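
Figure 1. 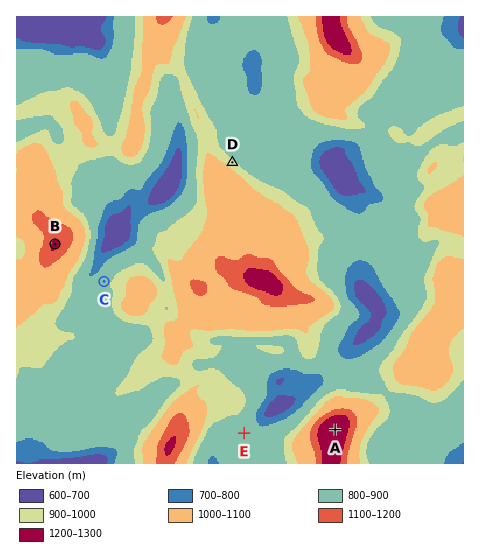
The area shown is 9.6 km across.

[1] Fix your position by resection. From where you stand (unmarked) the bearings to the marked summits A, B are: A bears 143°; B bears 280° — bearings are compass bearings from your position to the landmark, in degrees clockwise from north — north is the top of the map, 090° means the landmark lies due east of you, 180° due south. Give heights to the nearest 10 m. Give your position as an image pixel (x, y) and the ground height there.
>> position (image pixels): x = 217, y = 273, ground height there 1100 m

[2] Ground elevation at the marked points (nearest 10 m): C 870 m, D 920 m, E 860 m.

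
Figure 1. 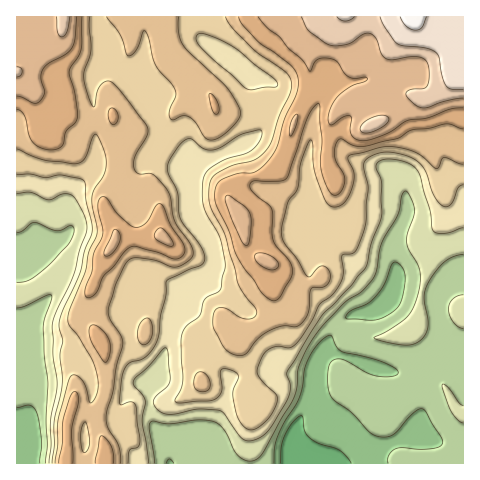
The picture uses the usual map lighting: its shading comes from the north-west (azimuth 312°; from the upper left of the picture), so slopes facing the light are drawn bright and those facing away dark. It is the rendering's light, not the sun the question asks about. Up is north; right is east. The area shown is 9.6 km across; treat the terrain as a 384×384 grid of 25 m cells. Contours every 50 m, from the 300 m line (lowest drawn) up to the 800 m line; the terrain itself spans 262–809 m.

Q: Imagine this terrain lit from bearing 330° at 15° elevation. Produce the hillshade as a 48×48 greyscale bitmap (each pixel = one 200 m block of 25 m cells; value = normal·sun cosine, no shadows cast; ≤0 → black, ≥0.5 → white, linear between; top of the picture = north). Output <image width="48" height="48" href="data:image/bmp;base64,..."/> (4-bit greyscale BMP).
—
<image width="48" height="48" href="data:image/bmp;base64,Qk32BAAAAAAAAHYAAAAoAAAAMAAAADAAAAABAAQAAAAAAIAEAAATCwAAEwsAABAAAAAAAAAAAAAAABEREQAiIiIAMzMzAERERABVVVUAZmZmAHd3dwCIiIgAmZmZAKqqqgC7u7sAzMzMAN3d3QDu7u4A////AInP+Vq4VFVVeHd4h2ZURnd3d3iJmZmZmZm/+Wm5ZUVWd3d4h1RDRnd3d3eImYiZmZm96WiqhkRWd3d3h1IQJod3d3d3iIiIiIm92FiZl1REVWZnd1MABYh3d3d2d4iId3iu+UeXiWRDIjRVd3UgAnh3d3d2Z3iIeGee+0aVanRFMRIkeIdRAFiHd3d3ZneIiFaN/WaWSZZ5hSETeYd1ACiYd3eIdmeIiFaL/peXNpibunQkeZiIUBaYd3iJiHd4iHeK3riXRGebu6hleamZhCaZiImZmYiIiIiKvLmXQ0RpqrqGZ4h4dCWamZmZmIiIiIiaqpmGQzI3mqmHZVZmUxSKmYh3d4iIiIiauoh2Q0IVmph2ZURVUgF5h3ZmZniIiIibuod3VWQTipdndlRFUwBIhlVVVWeIiIiaqHiYd4cziql3iHVEVAAWmHiId2Z4iIibuHmZiJlUe8uYiZhkRRADi7u7uXZnh3ec64iIiKp0esy5mZmGVTAASKq8zKd4h2aL/qh2aJqEWbu7qYiHZlIAA2eKvKh4mWZp79hlV4mWR5vMqYd2Z3UgACRXm6h4moh3v/plVnmXVYq7qYd2VnZCASNGiqh4mZmYjf50RXiHU1iaqXd2VXhkMjM1eah3iImZm/+UI1ZmMSR5qXd2VXmXVEM0aJh2d4iJmu+1EjREIANpqXd3d4mpdkRFZ4dmZ4iImt/oMSMzMjV5qIiJmYmphlRFZ4dlVniIid/8c0VVZmeJqYiIiImYh1Q0eJhlVXd3eL/9l4mYiIiImYdmZ4iIh1Qzaal2VXd3d5zLqazJiIiHiHdlRniHh2UzWKqWVWdmZoqqmavJZoiHiId1RWh2Z3ZUV5qXVWZmVoq6iIqpVXmYiZiHVFeFRWZWZ4mHZVVlVovLh4mpZXq7mZmHZFeGM1VWZ4mHZVVVVXrbh4mZh4rduYh2VFeHQ0ZVZ5mHZVVVRFi7l4mYh4rf65h1RFiYZFZ2Z4mHZVVUREWal3iHZ4rf/suoU1iZh1VmVWd3ZWVENEV5h3eGRXib3u7sc0ipdkISIjV3ZmVERVV4h2d2RGZVes3upDi4VBAAATZ3d4dmZmV4d2d3VFZCJXrOxSanVSAAAlZmd5iHd2Z4dnd3ZVdjIkat1yWXV3QAAjRFd5iHd2aIdniIdmd2Q0V86jSYWLp0MiIjVnd2ZmeKh3iIh3iHZmZq7WSbdpu5dUMRNFZmZmeaqIiIiIiId4mJ35SMp3iZh2ZCEkZnZmeaqIiIiIiIiJqZvrZqupmZmImFIVV4h2eZmIiIiIiZmJmZm7dpqpmZqqqYZGVndmaJiIiId3iZmIiHeKhXh3eHiaqph3ZVVEWJmHiId4mZmIdlVodWd2ZmVXiZmYdkMyRpmHiIiJmYh3ZVVnZUZ3d2QzV4mYh2QiRomHeJiJmHd2VVZ2ZURneIZDNXeIiIYzRniHeIh3d3ZmZmeHdmVFZ4dURWZoiIhCRnd3eIdmd3dmd3eId3ZUV3d2Z3ZoiIhSRnd3eIZmd3d2d3d4iHdlVnd3d3dw=="/>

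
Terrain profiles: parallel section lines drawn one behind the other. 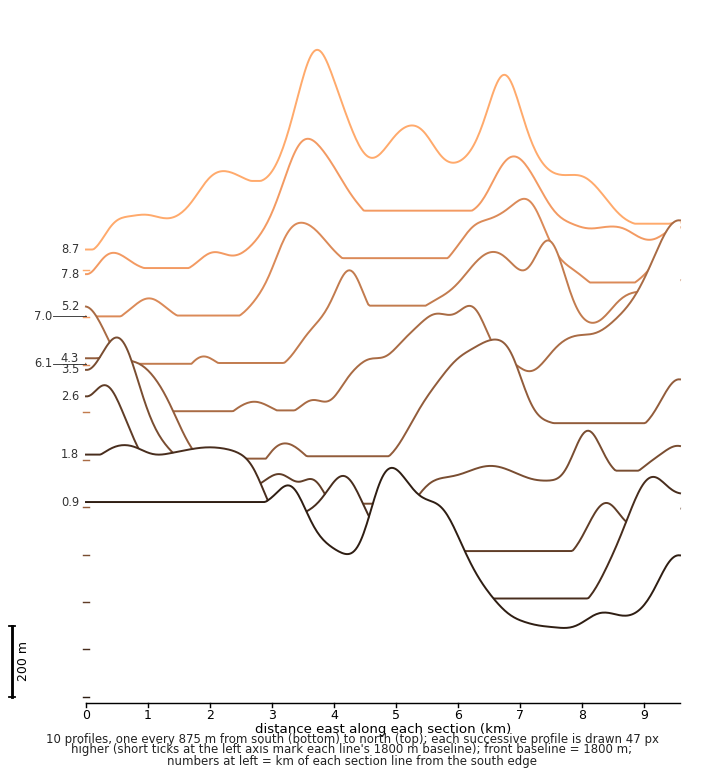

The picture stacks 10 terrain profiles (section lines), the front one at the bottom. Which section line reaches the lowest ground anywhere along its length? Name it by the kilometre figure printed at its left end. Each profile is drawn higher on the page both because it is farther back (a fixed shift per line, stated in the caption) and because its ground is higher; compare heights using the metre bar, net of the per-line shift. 8.7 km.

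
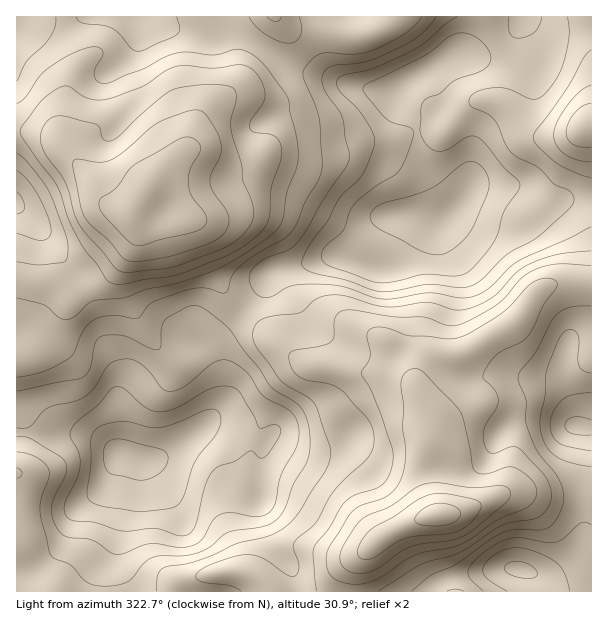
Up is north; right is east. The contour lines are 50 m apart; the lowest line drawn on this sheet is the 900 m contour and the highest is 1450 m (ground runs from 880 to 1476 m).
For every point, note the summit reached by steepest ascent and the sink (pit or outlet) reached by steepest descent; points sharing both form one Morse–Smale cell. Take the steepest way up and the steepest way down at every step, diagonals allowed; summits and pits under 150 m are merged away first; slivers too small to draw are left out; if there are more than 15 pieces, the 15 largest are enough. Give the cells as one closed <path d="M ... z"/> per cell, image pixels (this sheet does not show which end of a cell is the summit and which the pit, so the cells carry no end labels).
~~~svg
<path d="M267 16l-251 1 1 416 69 1 16 6 17 14 19 6 15 0 17-8 28-20 20-24 4-7 0-23-10-24 0-7 8-12 22-24-12-12-12-18-18-48-6-11-4-3-9-21-11-11-11-5-8 0 36-33 9-24 8-12 32-27 4-6 4-35 6-10z"/><path d="M243 312l-23 23-8 12 0 7 10 24 0 23-4 7-20 24-28 20-17 8-15 0-19-6-17-14-16-6-70 0 1 158 336 0 3-26 5-9 14-15 33-19 28-8-12-36 0-21 8-23 0-13-17-36-4-4-18-8-33-1-28-7-26-2-24-16z"/><path d="M522 16l-126 0-12 12-27 9-15-1-21-8-30 0-9-4-6-8-7 0-19 19-6 10-4 35-4 6-32 27-8 12-9 24-36 33 8 0 11 5 11 11 9 21 4 3 6 11 18 48 12 18 13 13 16-19 7-17 6-5 36-7 22-8 12 0 32 10 13-2 11-10 14-24 8-10 18 2 5-2 8-8-5-14-18-25-7-15-5-30-18-23-2-6 0-7 20-16 13-6 26-16 30 1 12-5 10-7 7-8 9-17z"/><path d="M591 283l-31 0-14 3-14 11-10 18-12 11-46 28-26 1-14 10-8 13 0 11 16 33 0 13-8 23 0 21 12 36-28 8-33 19-14 15-5 9-2 13 0 13 238-1z"/><path d="M500 186l-26 0-31 34-23 0-8 10-14 24-11 10-13 2-32-10-12 0-22 8-36 7-6 5-7 17-15 16 0 3 38 36 24 16 26 2 28 7 33 1 18 8 5 6 0-10 13-18 9-5 26-1 46-28 12-11 10-18 8-8 20-6 32-1 0-82-28-1-7 3-9 0-27-15z"/><path d="M591 16l-67 0-14 25-13 9-12 5-30-1-26 16-13 6-20 16 0 7 2 6 18 23 5 30 7 15 18 25 6 13 16-20 6-5 47 1 27 15 9 0 7-3 28-1z"/><path d="M395 16l-117 0-1 2 14 10 30 0 21 8 15 1 27-9 12-10z"/>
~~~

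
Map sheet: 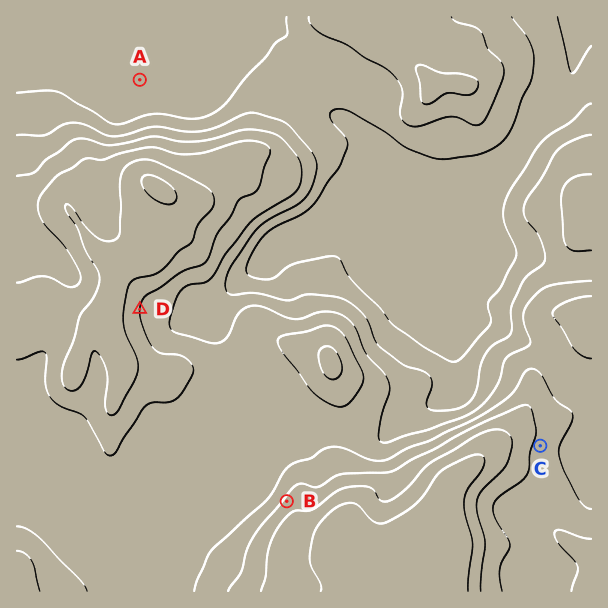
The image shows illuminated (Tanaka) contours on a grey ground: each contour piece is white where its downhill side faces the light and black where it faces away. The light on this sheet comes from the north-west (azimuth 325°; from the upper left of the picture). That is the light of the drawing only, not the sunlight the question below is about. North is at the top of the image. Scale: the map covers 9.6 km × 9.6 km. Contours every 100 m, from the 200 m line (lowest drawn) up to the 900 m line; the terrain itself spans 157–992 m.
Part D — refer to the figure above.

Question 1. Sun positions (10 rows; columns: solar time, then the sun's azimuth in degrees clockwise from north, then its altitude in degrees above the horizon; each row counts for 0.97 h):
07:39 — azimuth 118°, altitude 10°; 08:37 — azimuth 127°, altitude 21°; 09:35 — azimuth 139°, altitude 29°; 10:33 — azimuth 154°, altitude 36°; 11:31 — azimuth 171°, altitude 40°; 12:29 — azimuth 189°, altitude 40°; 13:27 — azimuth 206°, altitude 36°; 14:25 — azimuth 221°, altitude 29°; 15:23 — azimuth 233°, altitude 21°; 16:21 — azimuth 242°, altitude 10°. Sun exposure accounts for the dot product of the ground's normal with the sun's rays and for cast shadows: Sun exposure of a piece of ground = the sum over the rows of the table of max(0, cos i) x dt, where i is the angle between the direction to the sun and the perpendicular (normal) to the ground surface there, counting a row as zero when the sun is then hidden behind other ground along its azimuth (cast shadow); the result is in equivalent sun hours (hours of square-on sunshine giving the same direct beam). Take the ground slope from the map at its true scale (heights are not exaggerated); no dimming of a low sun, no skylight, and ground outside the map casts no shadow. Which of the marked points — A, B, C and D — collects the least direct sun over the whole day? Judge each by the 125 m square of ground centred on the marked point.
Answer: B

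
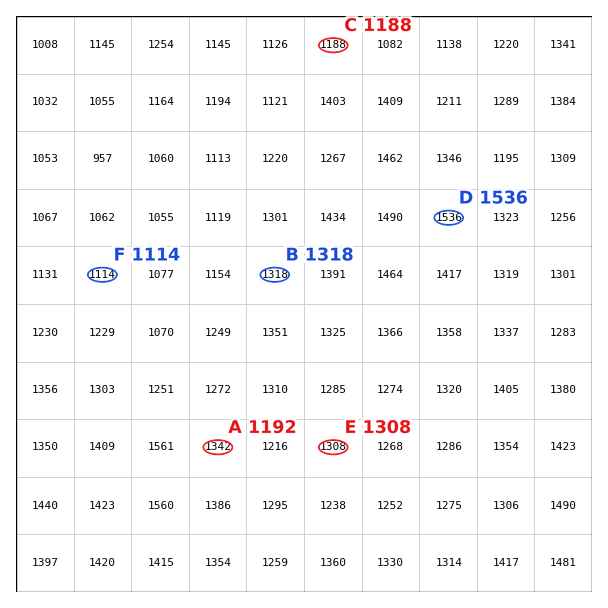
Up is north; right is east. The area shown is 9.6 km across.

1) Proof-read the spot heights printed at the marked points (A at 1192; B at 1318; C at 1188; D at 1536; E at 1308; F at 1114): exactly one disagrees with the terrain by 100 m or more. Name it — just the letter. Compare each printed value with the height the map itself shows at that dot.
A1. A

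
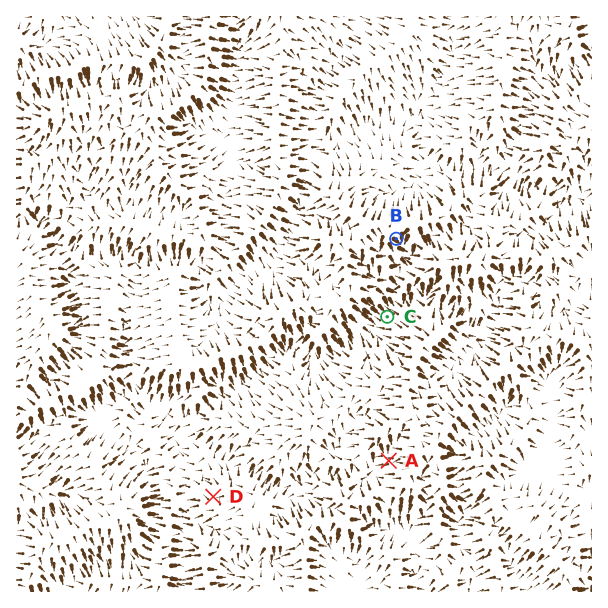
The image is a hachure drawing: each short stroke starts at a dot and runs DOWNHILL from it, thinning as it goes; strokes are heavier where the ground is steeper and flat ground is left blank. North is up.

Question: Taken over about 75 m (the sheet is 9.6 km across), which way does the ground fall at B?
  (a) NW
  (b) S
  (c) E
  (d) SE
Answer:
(d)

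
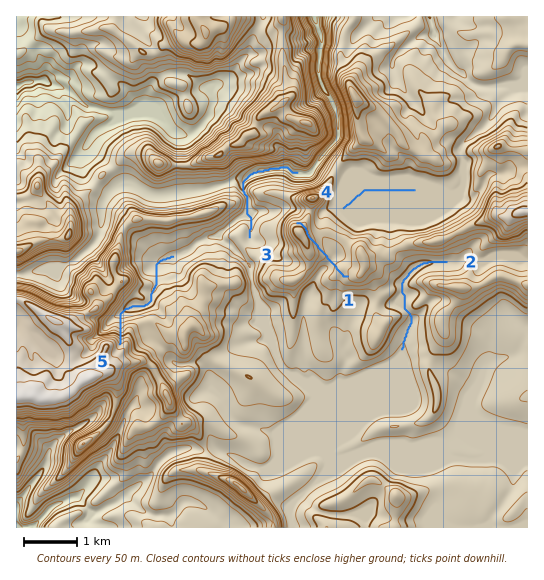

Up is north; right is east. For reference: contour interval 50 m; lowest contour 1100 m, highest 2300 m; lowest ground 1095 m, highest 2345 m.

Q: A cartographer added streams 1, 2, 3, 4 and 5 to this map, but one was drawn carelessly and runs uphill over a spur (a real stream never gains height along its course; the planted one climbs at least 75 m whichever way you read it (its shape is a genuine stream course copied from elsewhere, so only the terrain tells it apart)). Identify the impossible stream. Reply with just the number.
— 1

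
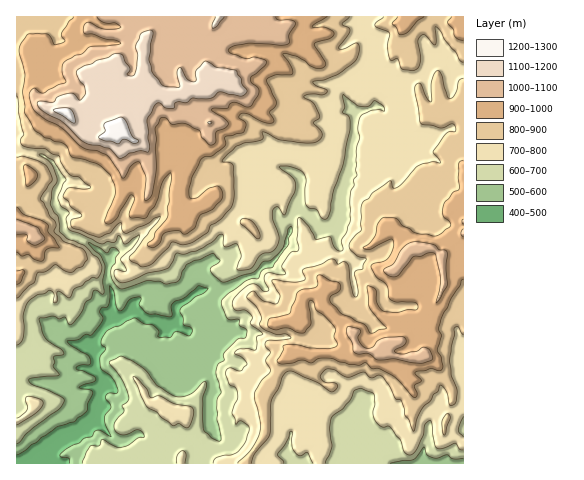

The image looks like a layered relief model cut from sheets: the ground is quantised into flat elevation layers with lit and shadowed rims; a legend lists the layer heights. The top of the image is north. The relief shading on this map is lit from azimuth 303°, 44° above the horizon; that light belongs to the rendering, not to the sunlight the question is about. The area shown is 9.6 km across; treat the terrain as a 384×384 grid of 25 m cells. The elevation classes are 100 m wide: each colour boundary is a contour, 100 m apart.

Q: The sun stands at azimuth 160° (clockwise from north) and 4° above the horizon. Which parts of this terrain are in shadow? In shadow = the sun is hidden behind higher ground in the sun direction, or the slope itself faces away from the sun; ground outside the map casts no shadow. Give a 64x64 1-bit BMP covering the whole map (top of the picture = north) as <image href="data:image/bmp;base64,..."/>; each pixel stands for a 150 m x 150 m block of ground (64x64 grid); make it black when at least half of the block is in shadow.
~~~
<image width="64" height="64" href="data:image/bmp;base64,Qk0+AgAAAAAAAD4AAAAoAAAAQAAAAEAAAAABAAEAAAAAAAACAAATCwAAEwsAAAIAAAAAAAAA////AAAAAAAB4A4fgAAAAA7//x/AAAAAD///H8AAEDAH//8/4AAAkAP/xD/gAAEZAf4AP+AAABgB/4A/4EAAGMD/gD/gcBMcgP+H/+AwGAz//5//4AAQDP//n//wAAAA//8///AMAADx/n/8+AwA4OP9///4AAAAwP////AAAAAA/////gADyQf//////3HhD///////feAOP/////5/4Awf///wH//AIB////8D/+AAH////4f/4BAf8/8/D//wCA/j/z+f//AAB+H//9f/+AAEAP////54AAAAf///8HqABwB////weIAHAD////4wAD+AH////ggA/8AP////DAPn4Af////8P8PwBf////4/gPgDv//////xfAM///////0eAf//////nI7A//////8ezuA///////7u+B/////H/u54B9///4P85ngH3//ehxhnOE/f///+AEM8b4////4AA4f+L///8gADAMHv///AAACAAAf//+AAAcAAB///wDwAgCAH//+APgAAAf///IBvAD+DD//sw04A/AAP/9/f7gAwA+//3//sAAAHx/+H/+4PYEcf/4b/5/7j8H/59v/T/v8AgfD3//3//4AAwD//////4gAAPP//z//8HwAQ///D//A/jAD//8T8AAOMAP//4vh4YIwC///68/x/IAD///75/xg/Dw=="/>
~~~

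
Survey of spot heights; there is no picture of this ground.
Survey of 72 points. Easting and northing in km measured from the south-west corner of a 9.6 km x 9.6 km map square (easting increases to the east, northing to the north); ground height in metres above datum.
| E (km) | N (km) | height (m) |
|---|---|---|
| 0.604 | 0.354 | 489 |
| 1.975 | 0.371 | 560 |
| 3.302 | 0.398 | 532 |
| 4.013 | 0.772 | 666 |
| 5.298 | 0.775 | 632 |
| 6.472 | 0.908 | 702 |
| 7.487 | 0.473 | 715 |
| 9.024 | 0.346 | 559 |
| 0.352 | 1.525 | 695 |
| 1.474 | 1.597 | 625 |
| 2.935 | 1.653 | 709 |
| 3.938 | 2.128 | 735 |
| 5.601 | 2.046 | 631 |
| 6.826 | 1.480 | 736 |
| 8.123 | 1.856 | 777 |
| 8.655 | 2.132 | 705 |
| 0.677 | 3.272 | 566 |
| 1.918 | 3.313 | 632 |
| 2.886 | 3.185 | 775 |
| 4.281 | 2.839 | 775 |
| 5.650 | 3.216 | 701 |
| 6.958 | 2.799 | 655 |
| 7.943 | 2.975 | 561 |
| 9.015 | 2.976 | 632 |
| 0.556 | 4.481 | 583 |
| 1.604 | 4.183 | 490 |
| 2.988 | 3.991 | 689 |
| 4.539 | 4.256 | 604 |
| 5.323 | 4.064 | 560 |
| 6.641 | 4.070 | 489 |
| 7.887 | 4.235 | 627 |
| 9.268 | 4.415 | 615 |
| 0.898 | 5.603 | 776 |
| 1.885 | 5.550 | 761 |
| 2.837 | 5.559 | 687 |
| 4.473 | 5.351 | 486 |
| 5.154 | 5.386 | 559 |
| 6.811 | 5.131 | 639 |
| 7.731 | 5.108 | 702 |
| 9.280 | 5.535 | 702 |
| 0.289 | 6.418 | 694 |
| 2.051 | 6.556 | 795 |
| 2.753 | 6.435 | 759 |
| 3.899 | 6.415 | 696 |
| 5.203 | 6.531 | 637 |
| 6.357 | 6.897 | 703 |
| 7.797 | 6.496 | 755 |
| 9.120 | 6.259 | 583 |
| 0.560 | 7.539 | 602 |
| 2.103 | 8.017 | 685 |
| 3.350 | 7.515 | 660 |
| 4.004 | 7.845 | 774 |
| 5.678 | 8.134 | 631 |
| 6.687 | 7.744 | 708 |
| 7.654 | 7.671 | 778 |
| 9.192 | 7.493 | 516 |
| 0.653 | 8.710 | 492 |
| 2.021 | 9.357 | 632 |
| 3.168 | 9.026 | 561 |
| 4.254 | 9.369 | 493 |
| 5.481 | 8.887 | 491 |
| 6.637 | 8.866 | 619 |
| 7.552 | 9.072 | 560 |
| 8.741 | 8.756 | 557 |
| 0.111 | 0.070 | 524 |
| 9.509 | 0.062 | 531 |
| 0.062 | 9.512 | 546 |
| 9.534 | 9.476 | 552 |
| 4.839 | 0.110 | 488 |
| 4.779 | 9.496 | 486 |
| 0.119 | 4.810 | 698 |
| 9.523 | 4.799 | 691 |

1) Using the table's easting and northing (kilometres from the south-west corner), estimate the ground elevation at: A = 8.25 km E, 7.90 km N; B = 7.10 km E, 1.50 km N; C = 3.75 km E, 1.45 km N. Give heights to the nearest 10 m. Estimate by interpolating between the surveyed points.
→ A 660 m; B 770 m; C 720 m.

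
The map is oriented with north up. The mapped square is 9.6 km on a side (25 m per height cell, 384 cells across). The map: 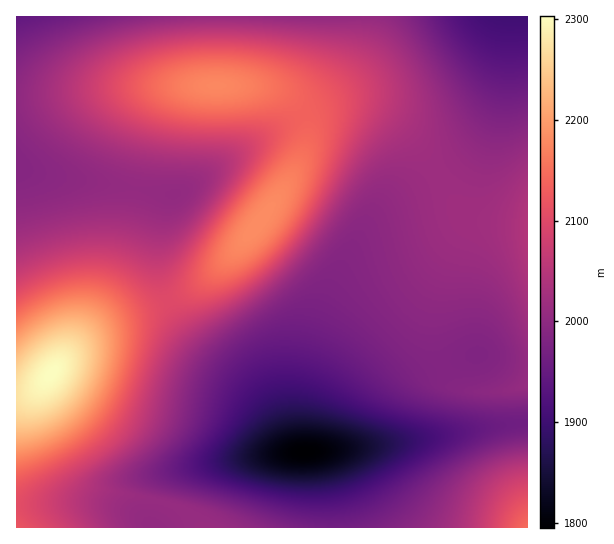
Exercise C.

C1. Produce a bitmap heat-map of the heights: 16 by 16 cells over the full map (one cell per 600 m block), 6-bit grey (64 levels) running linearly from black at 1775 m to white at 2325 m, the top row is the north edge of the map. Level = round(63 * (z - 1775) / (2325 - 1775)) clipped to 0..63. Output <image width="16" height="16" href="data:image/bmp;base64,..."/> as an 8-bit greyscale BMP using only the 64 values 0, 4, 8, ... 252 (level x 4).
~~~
<image width="16" height="16" href="data:image/bmp;base64,Qk02BQAAAAAAADYEAAAoAAAAEAAAABAAAAABAAgAAAAAAAABAAATCwAAEwsAAAABAAAAAAAAAAAAAAEBAQACAgIAAwMDAAQEBAAFBQUABgYGAAcHBwAICAgACQkJAAoKCgALCwsADAwMAA0NDQAODg4ADw8PABAQEAAREREAEhISABMTEwAUFBQAFRUVABYWFgAXFxcAGBgYABkZGQAaGhoAGxsbABwcHAAdHR0AHh4eAB8fHwAgICAAISEhACIiIgAjIyMAJCQkACUlJQAmJiYAJycnACgoKAApKSkAKioqACsrKwAsLCwALS0tAC4uLgAvLy8AMDAwADExMQAyMjIAMzMzADQ0NAA1NTUANjY2ADc3NwA4ODgAOTk5ADo6OgA7OzsAPDw8AD09PQA+Pj4APz8/AEBAQABBQUEAQkJCAENDQwBEREQARUVFAEZGRgBHR0cASEhIAElJSQBKSkoAS0tLAExMTABNTU0ATk5OAE9PTwBQUFAAUVFRAFJSUgBTU1MAVFRUAFVVVQBWVlYAV1dXAFhYWABZWVkAWlpaAFtbWwBcXFwAXV1dAF5eXgBfX18AYGBgAGFhYQBiYmIAY2NjAGRkZABlZWUAZmZmAGdnZwBoaGgAaWlpAGpqagBra2sAbGxsAG1tbQBubm4Ab29vAHBwcABxcXEAcnJyAHNzcwB0dHQAdXV1AHZ2dgB3d3cAeHh4AHl5eQB6enoAe3t7AHx8fAB9fX0Afn5+AH9/fwCAgIAAgYGBAIKCggCDg4MAhISEAIWFhQCGhoYAh4eHAIiIiACJiYkAioqKAIuLiwCMjIwAjY2NAI6OjgCPj48AkJCQAJGRkQCSkpIAk5OTAJSUlACVlZUAlpaWAJeXlwCYmJgAmZmZAJqamgCbm5sAnJycAJ2dnQCenp4An5+fAKCgoAChoaEAoqKiAKOjowCkpKQApaWlAKampgCnp6cAqKioAKmpqQCqqqoAq6urAKysrACtra0Arq6uAK+vrwCwsLAAsbGxALKysgCzs7MAtLS0ALW1tQC2trYAt7e3ALi4uAC5ubkAurq6ALu7uwC8vLwAvb29AL6+vgC/v78AwMDAAMHBwQDCwsIAw8PDAMTExADFxcUAxsbGAMfHxwDIyMgAycnJAMrKygDLy8sAzMzMAM3NzQDOzs4Az8/PANDQ0ADR0dEA0tLSANPT0wDU1NQA1dXVANbW1gDX19cA2NjYANnZ2QDa2toA29vbANzc3ADd3d0A3t7eAN/f3wDg4OAA4eHhAOLi4gDj4+MA5OTkAOXl5QDm5uYA5+fnAOjo6ADp6ekA6urqAOvr6wDs7OwA7e3tAO7u7gDv7+8A8PDwAPHx8QDy8vIA8/PzAPT09AD19fUA9vb2APf39wD4+PgA+fn5APr6+gD7+/sA/Pz8AP39/QD+/v4A////AJSIeGxsaGRYUExQWGBwhJicjHxsXFBAMCgoMEBQZHiIvKyUfGRMNCAQEBwsPExcaNzQsJB0XEQ0KCgwPEhQVFjs6MigfGRQQDxASFRcYGRo3OjQrIxwXFBMUFRcYGBgZLzMxKyUiHhgWFhcYGRkZGycqKiclJychGhgYGRoaGxwgIiMiISUsKyIaGRkbGxwdHB0dHRwfKS4qIBoaGxwcHhkaGhsbGyIrLSYdGxscHB0ZGhscHR4gJSspIR0cHBsbGhwfIiQmJicpKSQgHRsZGRseIicqLC0sKiglIR0aFxYaHSElKCorKiglIyAcFxMSFhgaHR8gISAfHh0cGBQREA="/>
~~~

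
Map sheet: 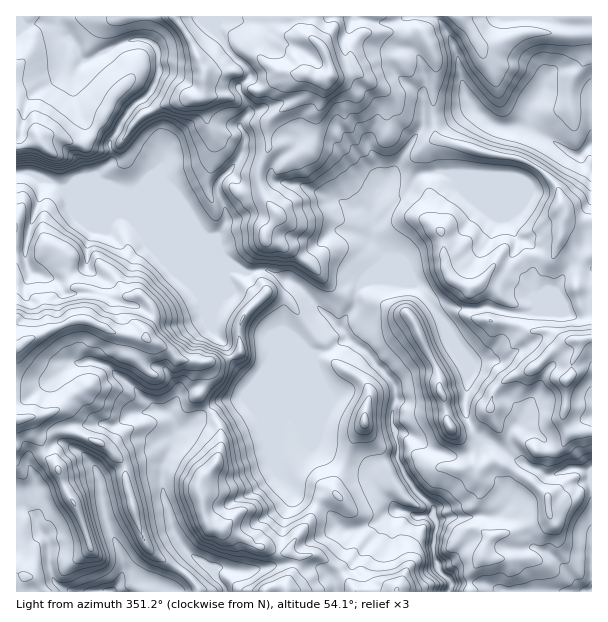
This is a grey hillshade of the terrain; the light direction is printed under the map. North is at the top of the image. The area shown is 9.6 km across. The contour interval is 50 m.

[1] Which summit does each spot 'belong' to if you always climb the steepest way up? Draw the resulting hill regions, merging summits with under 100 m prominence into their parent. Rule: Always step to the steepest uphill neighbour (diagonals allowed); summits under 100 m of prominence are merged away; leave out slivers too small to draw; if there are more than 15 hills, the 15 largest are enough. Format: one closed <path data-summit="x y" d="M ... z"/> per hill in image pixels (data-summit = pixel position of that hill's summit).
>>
<path data-summit="17 348" d="M30 174l-14 0 0 417 209 1-11-20-27-21-15-24-3-17-6-15-1-13 1-18 9-17 0-7 5-8 9-4 30-25 35-7 48-22 13-12 3-8 17-5 16-13-5-7-17-15-30-31-32-13-19 2-14-6-18-18-84-34-16-4z"/><path data-summit="329 77" d="M591 16l-373 0 0 4-4 6 2 6 6 6 6 12 19 18 3 6 0 3-12 10 10 18 0 8-8 13 6 11-4 15-4 9-20 21-1 4 9 26 0 9-10 16 2 17 13 12 14 6 19-2 32 13 30 31 15 12 14-21 1-14 5-7 10-6 15-17 0-4-14-17 0-28 7-21 13-17 11-19 18-26 4-11 24-3 24-7 22 18 32 1 49 29 5 0 11-10z"/><path data-summit="567 380" d="M473 108l-24 7-24 3-4 11-18 26-11 19-13 17-7 21 0 28 14 17 0 4-14 17 41 5 8 7 13 18 11 16 7 18 14 18 3 11-5 28 2 17 6 12 10 10 34 22 30 15 9 0 14-6 13 0 9 3 1-325-2-1-9 10-5 0-49-29-32-1z"/><path data-summit="201 497" d="M299 374l-48 22-35 7-30 25-9 4-5 8 0 7-9 17-1 7 1 24 6 15 1 12 6 14 11 15 25 19 13-2 9 3 17 0 24-6 21-1 9 4 18 2 10 10 6-8 12-7 11-13 26-36-2 0-9 7-12 5-18 2-6-2-20-23-25-11-16-18-4-15 2-38z"/><path data-summit="450 428" d="M381 278l-15 2-5 4-5 7-1 14-9 12-4 10 6 11 14 10 32 35 2 19-4 6 0 18 4 5 2 15 0 16 16 26 18 16 1 12 4 6 12-5 49-1 12-15 0-21 4-9 9-9-35-20-16-14-8-20 5-31-3-17-14-18-12-25-19-27-8-7z"/><path data-summit="41 143" d="M57 16l-41 1 0 156 14 1 24 8 15 10 147 58 1-4-13-8-12-15-87-36-9-8 0-3 16-15-3-17 12-22 11-15 18-14 6-10 2-9-1-26-10-8-16 0-47 21-6-14-18-20z"/><path data-summit="204 75" d="M216 16l-71 1 0 22 12 9 1 26-6 15-10 10 18 35 6 18-6 18 0 9 8 16 19 20 12 18 16 11 1-7 10-16-2-15-7-20 1-4 20-21 4-9 4-15-6-11 8-13 0-8-10-18 12-10-3-9-19-18-6-12-6-6-2-6 4-6z"/><path data-summit="365 422" d="M348 338l-19 12-14 4-3 5 4 13-2 72 13 10 15 8 26 8 4 4 2 11 17 16 5 9 14 2 7 5 15-1 0-12-18-16-17-30 1-12-2-15-4-5 0-18 4-6-2-19-32-35z"/><path data-summit="396 591" d="M398 510l-13 9-6 12-27 33-18 14 2 14 114-1 1-9-12-12-5-12 0-40-2-2-15 1-7-5z"/><path data-summit="287 591" d="M296 564l-12 0-33 7-17 0-9-3-10 0-3 2 15 22 109-1-4-13-9-8-18-2z"/>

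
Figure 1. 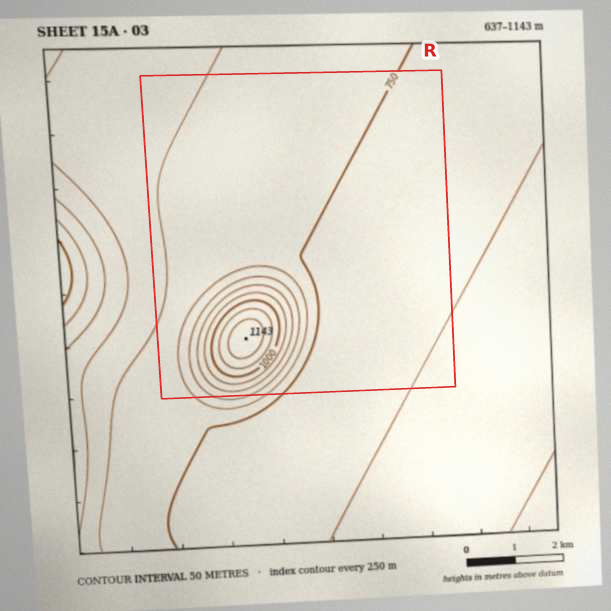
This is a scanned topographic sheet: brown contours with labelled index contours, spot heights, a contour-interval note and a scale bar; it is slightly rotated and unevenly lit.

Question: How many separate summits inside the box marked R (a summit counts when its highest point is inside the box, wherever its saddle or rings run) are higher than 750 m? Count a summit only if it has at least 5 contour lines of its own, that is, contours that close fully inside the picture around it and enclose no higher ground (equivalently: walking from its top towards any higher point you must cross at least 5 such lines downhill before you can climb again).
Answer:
1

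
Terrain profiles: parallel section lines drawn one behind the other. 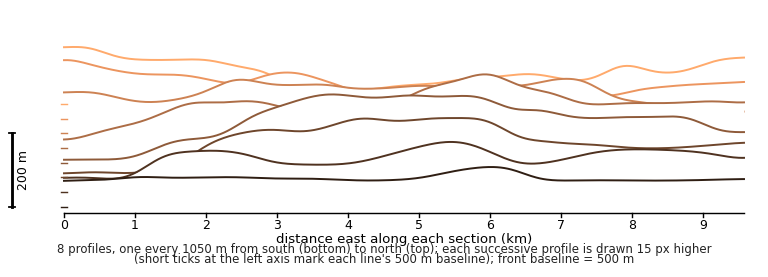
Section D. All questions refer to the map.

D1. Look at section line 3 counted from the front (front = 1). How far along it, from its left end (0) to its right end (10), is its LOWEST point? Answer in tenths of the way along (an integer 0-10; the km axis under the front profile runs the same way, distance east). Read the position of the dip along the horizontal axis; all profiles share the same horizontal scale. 0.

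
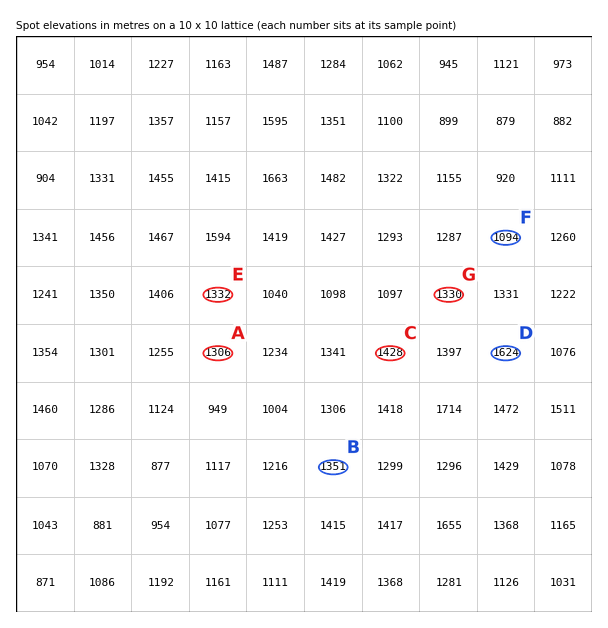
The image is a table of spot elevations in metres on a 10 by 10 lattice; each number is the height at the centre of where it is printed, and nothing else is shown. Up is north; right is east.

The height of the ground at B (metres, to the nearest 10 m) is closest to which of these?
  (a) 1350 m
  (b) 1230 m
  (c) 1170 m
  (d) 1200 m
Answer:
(a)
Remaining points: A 1310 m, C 1430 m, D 1620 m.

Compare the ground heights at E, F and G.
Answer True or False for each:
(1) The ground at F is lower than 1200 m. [True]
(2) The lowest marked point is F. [True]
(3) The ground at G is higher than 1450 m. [False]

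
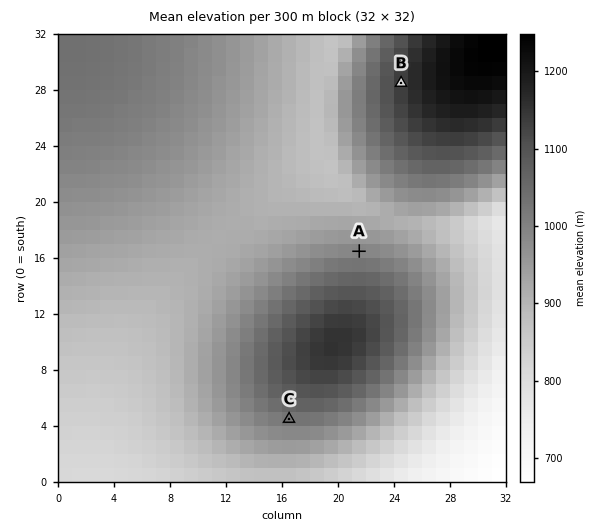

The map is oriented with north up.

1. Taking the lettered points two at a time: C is below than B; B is above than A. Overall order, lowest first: A C B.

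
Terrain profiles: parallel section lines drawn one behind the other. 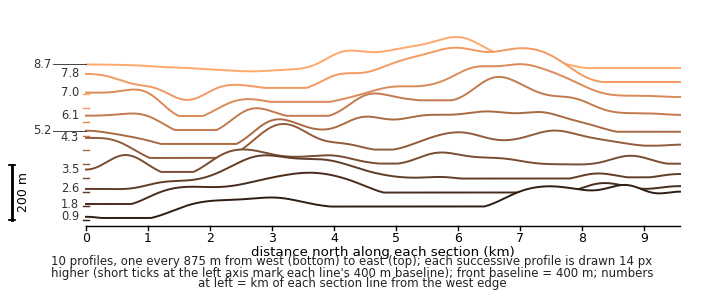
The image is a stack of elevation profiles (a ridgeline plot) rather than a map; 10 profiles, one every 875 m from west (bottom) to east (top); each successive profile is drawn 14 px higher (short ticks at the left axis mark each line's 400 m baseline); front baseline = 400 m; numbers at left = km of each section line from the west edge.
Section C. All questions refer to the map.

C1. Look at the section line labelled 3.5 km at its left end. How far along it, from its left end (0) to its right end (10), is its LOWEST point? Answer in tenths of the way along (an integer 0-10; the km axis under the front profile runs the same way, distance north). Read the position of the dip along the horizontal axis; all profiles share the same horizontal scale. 1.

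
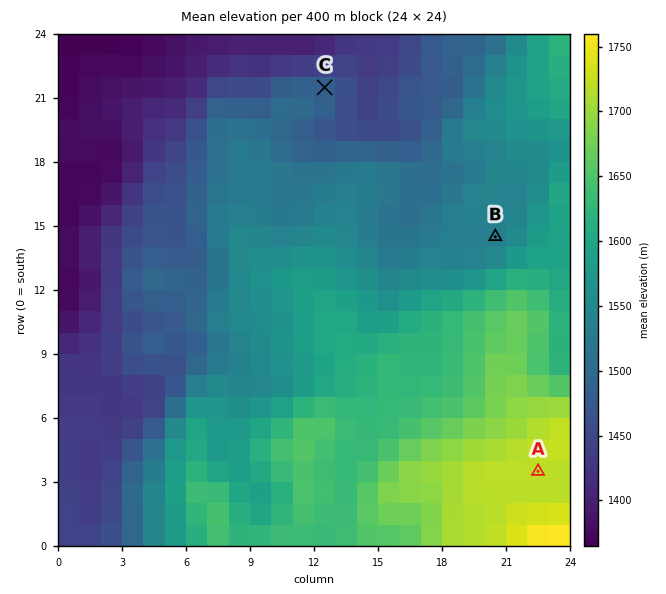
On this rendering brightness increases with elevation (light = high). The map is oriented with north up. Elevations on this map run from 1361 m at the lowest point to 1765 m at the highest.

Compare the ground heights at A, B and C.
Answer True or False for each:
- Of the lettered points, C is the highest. False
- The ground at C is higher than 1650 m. False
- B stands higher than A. False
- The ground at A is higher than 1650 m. True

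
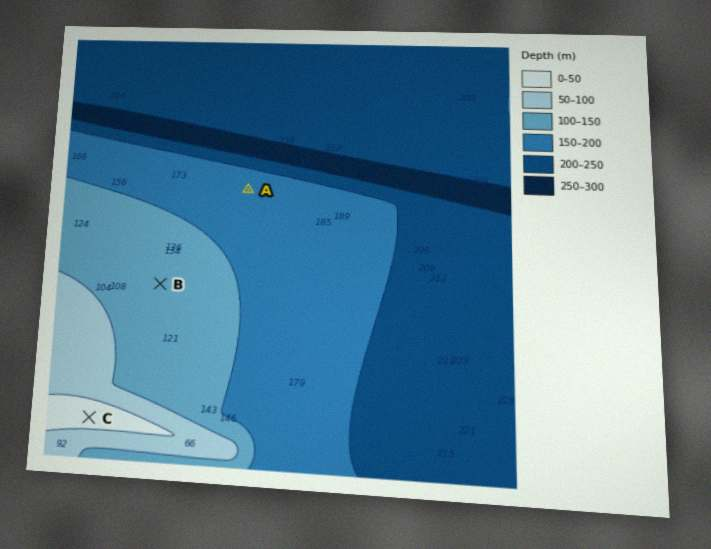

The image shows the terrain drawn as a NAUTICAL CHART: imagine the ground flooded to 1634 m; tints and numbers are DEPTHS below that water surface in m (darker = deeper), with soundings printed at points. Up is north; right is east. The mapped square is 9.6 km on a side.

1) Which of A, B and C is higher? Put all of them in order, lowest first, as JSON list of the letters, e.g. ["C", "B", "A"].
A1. ["A", "B", "C"]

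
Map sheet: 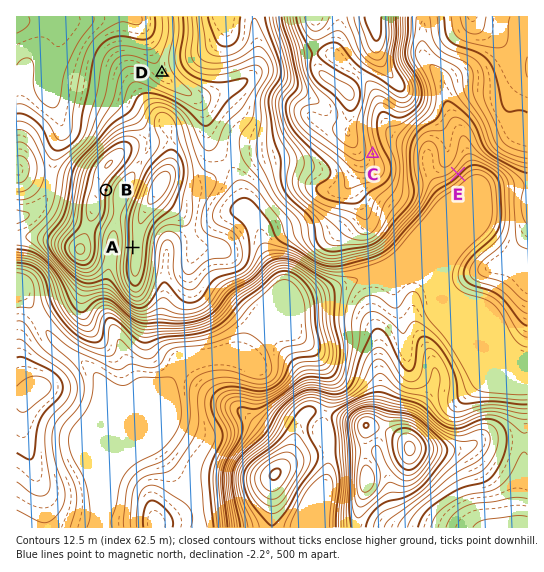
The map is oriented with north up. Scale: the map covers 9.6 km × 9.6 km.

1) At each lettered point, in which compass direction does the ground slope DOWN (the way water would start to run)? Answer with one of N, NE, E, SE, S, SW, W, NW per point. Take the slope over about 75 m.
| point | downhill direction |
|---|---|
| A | W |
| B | E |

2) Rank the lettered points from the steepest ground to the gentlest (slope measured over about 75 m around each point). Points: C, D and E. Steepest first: E C D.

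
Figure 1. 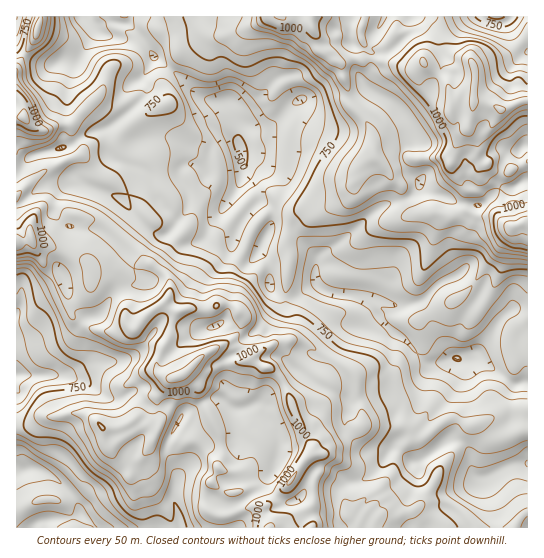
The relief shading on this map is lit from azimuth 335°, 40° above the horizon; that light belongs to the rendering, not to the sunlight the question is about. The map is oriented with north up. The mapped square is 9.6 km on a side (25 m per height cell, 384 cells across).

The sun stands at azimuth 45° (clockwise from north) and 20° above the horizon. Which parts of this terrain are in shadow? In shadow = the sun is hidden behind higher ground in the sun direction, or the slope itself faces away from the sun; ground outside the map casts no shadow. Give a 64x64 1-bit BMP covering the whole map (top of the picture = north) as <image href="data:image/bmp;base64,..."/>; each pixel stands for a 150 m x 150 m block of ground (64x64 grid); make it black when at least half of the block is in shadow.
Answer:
<image width="64" height="64" href="data:image/bmp;base64,Qk0+AgAAAAAAAD4AAAAoAAAAQAAAAEAAAAABAAEAAAAAAAACAAATCwAAEwsAAAIAAAAAAAAA////AAAAAAAAPg4AAAAAAAB+DgAAAAAAAPwGAAAAAAAB/AAAAAAAAAP8AAAAAAAAB/wAAAAAAAAP+AAAAAAAAH/wAAAAAAAA++AAAAAAAADn4AAAAAAAAOfAAAAgAAAAwMAAAHAAAAAAwAAAYAAAAAAAAADgAAAAAAAAAMAAAAAAAAQAwAAAAAAAIADAAAAAAAHwAIAAAAAAAcABgAAAAAAAAAIAAAAAAAAAAAAAAAAAPAAAAAAAAAR+AAAAAAAAAHgAAAAAAAAMAAAAAAAAABwAAAAAAAAAHAAAAAAAAAAcAAAAAAAAABgAAAAAAAAA+AAAAAAAAADwAAAAAAAAAPAAAAAAAAH44AAAAAAAAf/gAAAAAAAB/0AAAAAAAAD/AAAAAAAAAH8AAAAAAAAAOAAAAAAAAAA4AAAAAAAAABAAAAAAAAAAAAAAAAAAAAAAAAAAAAAABwAAAAAAAAAeAAAAAAAAAB4AAAAAAAAAHAAAAAAAAAAcAAAAAAAAAAAAAAAAAAAAGADgAAAAAAA8AOAAAAAAADwAgAAAAAHgfAAAAAAAA8D8AAAAAAAPgfAAAAAAAB8D4AAAAAA4P4PgAAAAATg/g8AAAAACEH8BgAAAAAAA/wAAAAAAMAD+AAAAAAAgAPgAAADAAAAH8AAAAMAAAAfoAAAAwAAAB4AAAABAAAACAAAAAA=="/>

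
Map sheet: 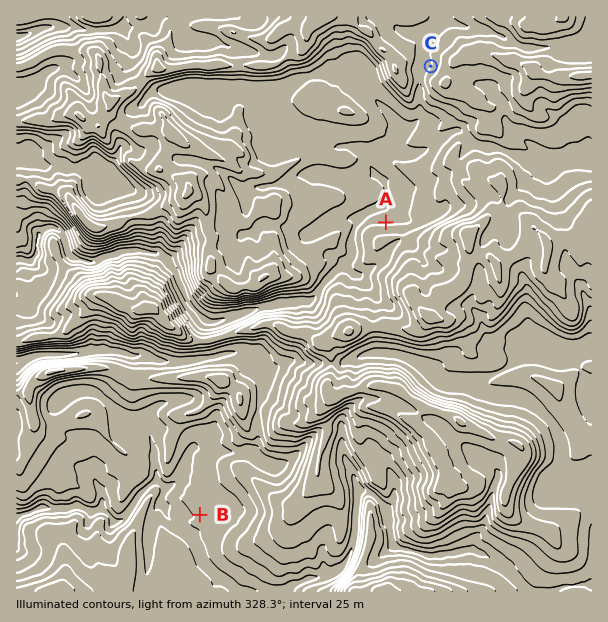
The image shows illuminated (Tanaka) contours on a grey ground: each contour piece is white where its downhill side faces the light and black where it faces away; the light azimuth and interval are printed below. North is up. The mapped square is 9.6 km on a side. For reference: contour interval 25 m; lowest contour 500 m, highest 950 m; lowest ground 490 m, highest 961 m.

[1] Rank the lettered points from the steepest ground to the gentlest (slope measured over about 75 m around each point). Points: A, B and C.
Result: C A B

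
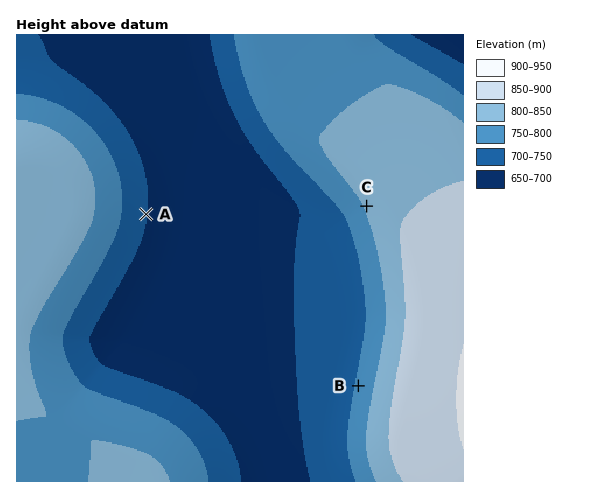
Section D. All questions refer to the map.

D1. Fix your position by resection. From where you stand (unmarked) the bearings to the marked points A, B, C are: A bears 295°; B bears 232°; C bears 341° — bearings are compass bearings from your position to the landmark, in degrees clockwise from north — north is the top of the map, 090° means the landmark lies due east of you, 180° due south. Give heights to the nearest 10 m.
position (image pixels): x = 414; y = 341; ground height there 870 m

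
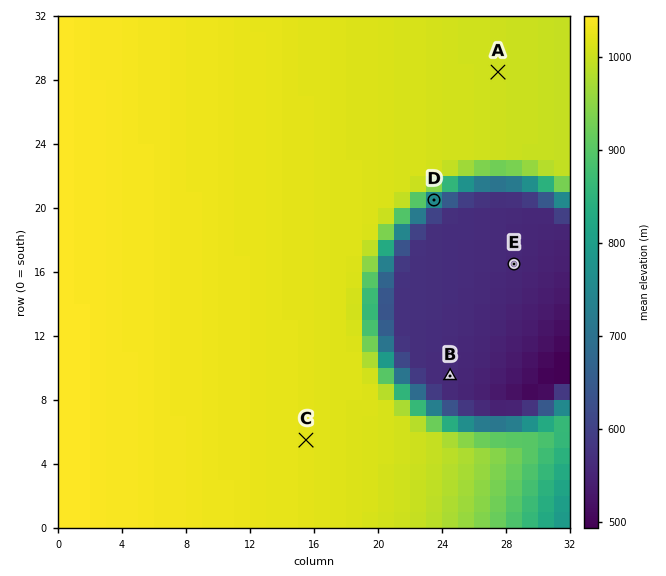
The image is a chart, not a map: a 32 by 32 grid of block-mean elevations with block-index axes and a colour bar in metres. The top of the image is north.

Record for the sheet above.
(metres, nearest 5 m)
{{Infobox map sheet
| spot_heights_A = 1000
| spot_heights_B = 560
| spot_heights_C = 1020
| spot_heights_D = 755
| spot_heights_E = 555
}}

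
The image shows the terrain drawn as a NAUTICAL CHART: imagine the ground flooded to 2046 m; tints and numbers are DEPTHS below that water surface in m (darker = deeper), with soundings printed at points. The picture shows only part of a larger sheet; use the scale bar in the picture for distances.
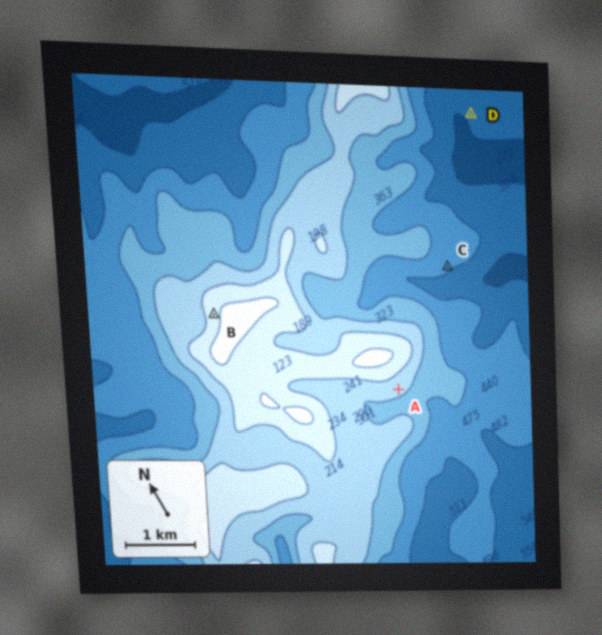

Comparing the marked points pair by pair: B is above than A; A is above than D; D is below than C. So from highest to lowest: B A C D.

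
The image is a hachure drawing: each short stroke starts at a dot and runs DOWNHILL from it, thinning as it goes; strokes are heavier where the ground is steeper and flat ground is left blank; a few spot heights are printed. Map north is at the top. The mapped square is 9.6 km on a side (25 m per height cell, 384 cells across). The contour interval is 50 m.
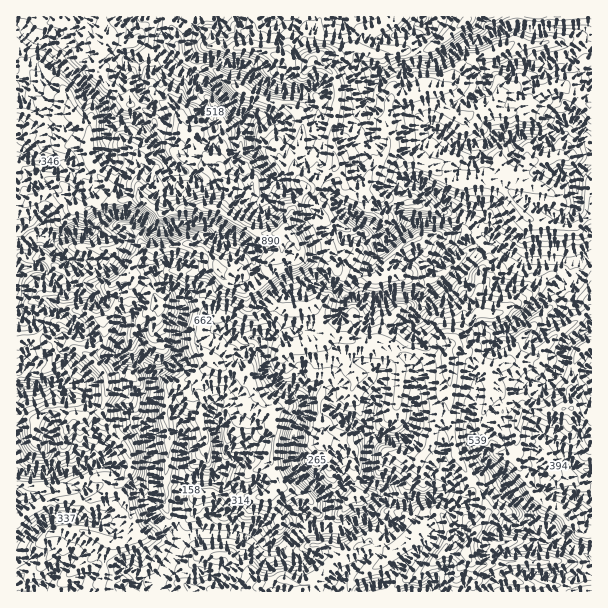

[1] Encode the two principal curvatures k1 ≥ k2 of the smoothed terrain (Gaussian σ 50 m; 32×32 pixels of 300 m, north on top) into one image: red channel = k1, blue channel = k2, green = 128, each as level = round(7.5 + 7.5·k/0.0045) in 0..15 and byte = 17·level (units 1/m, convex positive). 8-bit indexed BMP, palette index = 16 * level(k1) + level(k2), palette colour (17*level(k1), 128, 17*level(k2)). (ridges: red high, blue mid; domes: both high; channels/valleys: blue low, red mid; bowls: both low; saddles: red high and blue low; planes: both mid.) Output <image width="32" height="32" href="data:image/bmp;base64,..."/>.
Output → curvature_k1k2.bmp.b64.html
<image width="32" height="32" href="data:image/bmp;base64,Qk02CAAAAAAAADYEAAAoAAAAIAAAACAAAAABAAgAAAAAAAAEAAATCwAAEwsAAAABAAAAAAAAAIAAABGAAAAigAAAM4AAAESAAABVgAAAZoAAAHeAAACIgAAAmYAAAKqAAAC7gAAAzIAAAN2AAADugAAA/4AAAACAEQARgBEAIoARADOAEQBEgBEAVYARAGaAEQB3gBEAiIARAJmAEQCqgBEAu4ARAMyAEQDdgBEA7oARAP+AEQAAgCIAEYAiACKAIgAzgCIARIAiAFWAIgBmgCIAd4AiAIiAIgCZgCIAqoAiALuAIgDMgCIA3YAiAO6AIgD/gCIAAIAzABGAMwAigDMAM4AzAESAMwBVgDMAZoAzAHeAMwCIgDMAmYAzAKqAMwC7gDMAzIAzAN2AMwDugDMA/4AzAACARAARgEQAIoBEADOARABEgEQAVYBEAGaARAB3gEQAiIBEAJmARACqgEQAu4BEAMyARADdgEQA7oBEAP+ARAAAgFUAEYBVACKAVQAzgFUARIBVAFWAVQBmgFUAd4BVAIiAVQCZgFUAqoBVALuAVQDMgFUA3YBVAO6AVQD/gFUAAIBmABGAZgAigGYAM4BmAESAZgBVgGYAZoBmAHeAZgCIgGYAmYBmAKqAZgC7gGYAzIBmAN2AZgDugGYA/4BmAACAdwARgHcAIoB3ADOAdwBEgHcAVYB3AGaAdwB3gHcAiIB3AJmAdwCqgHcAu4B3AMyAdwDdgHcA7oB3AP+AdwAAgIgAEYCIACKAiAAzgIgARICIAFWAiABmgIgAd4CIAIiAiACZgIgAqoCIALuAiADMgIgA3YCIAO6AiAD/gIgAAICZABGAmQAigJkAM4CZAESAmQBVgJkAZoCZAHeAmQCIgJkAmYCZAKqAmQC7gJkAzICZAN2AmQDugJkA/4CZAACAqgARgKoAIoCqADOAqgBEgKoAVYCqAGaAqgB3gKoAiICqAJmAqgCqgKoAu4CqAMyAqgDdgKoA7oCqAP+AqgAAgLsAEYC7ACKAuwAzgLsARIC7AFWAuwBmgLsAd4C7AIiAuwCZgLsAqoC7ALuAuwDMgLsA3YC7AO6AuwD/gLsAAIDMABGAzAAigMwAM4DMAESAzABVgMwAZoDMAHeAzACIgMwAmYDMAKqAzAC7gMwAzIDMAN2AzADugMwA/4DMAACA3QARgN0AIoDdADOA3QBEgN0AVYDdAGaA3QB3gN0AiIDdAJmA3QCqgN0Au4DdAMyA3QDdgN0A7oDdAP+A3QAAgO4AEYDuACKA7gAzgO4ARIDuAFWA7gBmgO4Ad4DuAIiA7gCZgO4AqoDuALuA7gDMgO4A3YDuAO6A7gD/gO4AAID/ABGA/wAigP8AM4D/AESA/wBVgP8AZoD/AHeA/wCIgP8AmYD/AKqA/wC7gP8AzID/AN2A/wDugP8A/4D/AJWDtpS4ppV1lca2pafY1sfIlsOhodWzkqTGhLSyopOklceTppaUg5Z1pJSltpSVhJXHlbW3g8bUtee10/X46KShx5eGl8e3ppWUtraUgrKh5dfXt6a3g8bU1qPTsZSAgaOx18Wjhse2kpWEk4N06aKAkIC3pJanpJL3k5GScMXn58SRk5aG14DltISlppbVcvew1YDBxLbokoXn6KDX6Kez1MWlprakgOXC+dPTxcjmwqDU55DDoZCltaeA1bSToqGQoLO2pPiA96CggNi11oGRx7SgpZa4paXXkpLXlbiio9bFlIN1+ID2kPiggpbXgMinx5Dp17iU6IOx14Wnk7W0w9SlhOa4gPiA+LCVheaAyajIkLGQp6XWoaTGhYSmtNTVxdjFtpOA9JPipKiW14DGpoCxucaCprazlsaElbbFpre1puSlxoDVp6SVh7fIs8OTuJKnt4OXpoSXlca216WggJJypdfFoNm3l4WXxoCRtZWXp5O3hKenhaeGhYS2laTGlIb3prKQkKS3t7ehx5aWh5eWhaaFp6aVt5eXlrOktqbW9+WA07bDpbeXpaG4t6eWlqeXt7W2t6aDuKTXgPimpdZwxKTT1aPDloSDhJSFhra3lraElLinlZGQ9qL1sJKD0vjm1JLHuKClhaampri3hMWkxueQp6a22NaQ1ZPWo+e1obHDp8S0kMWm17VygrXEoICAoKCAlrWFqNahlbajsrK2ttbYk7LHpNi3w7aVkqLH1OjoxuSQ1qZ1lraVldT1oIOThOXVgoPVx6ijt9jGtaejxLOik9OwpoSEdIWFkZDQ5NSRxdT2+caTgMTH15WVs9WQ5PjnpKSDhZeHhqW3kteioPThoJCAoLH2pMbWhLbToPiQkKCyk4aYuLfE1relptfn4cL25fb454VylPZyopLXxOT45JGXdbeFhcehlLW3lJWV1qSUlXLEpraSxNeTx7eFg6GRyLenhqe4uLK2pZSU1oO2tpGTpseloLS2lceVpqeVxciWlqamppSikJKUpae1k8eTtKamxqGxt7aFxoaGt6eGl6SRtbTJtcikloeGl7WztbC1yLXWocWmtoXGhYW3h4aDpaiRgJCAxpO2lpfF1pCx9qTHkfSAkZLXpNWFlLeGhZanp6fHyKaCtYWWuJSQ1tXCx6L0kPj30pCyxJaDuKanl5aTtpaXtqW3hpbGgNejw9eVkJD2yJCkxpL2loSTprjHuKe0p6amuJWntoDGt5WBpIHz4JCApNfF+cSFo9WhoIC01rORgnKCx4WDx5aoqNeS57H49ubHhpWVpaa0lLbV95GAxOjX59aUhaamlpeXhKSlk7RylbeVlqeFlra3tJCl99iRgIGBkoQ="/>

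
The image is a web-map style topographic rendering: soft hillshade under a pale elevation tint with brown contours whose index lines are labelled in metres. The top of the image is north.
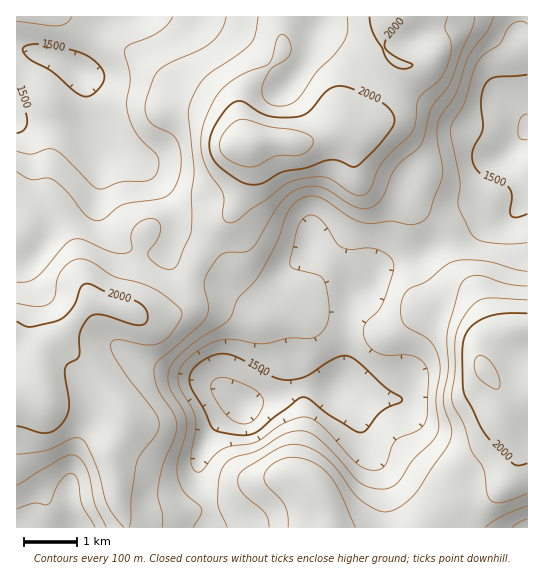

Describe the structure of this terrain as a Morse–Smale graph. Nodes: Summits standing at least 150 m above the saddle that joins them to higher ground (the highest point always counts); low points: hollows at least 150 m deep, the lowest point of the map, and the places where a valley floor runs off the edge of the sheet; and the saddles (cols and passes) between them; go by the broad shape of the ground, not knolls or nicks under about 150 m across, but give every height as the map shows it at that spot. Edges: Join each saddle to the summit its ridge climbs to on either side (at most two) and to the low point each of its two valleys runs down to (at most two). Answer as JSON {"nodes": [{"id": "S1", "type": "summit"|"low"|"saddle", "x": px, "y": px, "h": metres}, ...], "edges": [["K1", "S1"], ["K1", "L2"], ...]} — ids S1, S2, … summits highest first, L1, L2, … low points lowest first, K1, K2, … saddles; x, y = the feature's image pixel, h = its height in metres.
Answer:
{"nodes": [
{"id": "S1", "type": "summit", "x": 251, "y": 142, "h": 2184},
{"id": "S2", "type": "summit", "x": 485, "y": 370, "h": 2119},
{"id": "S3", "type": "summit", "x": 38, "y": 401, "h": 2095},
{"id": "L1", "type": "low", "x": 241, "y": 405, "h": 1340},
{"id": "L2", "type": "low", "x": 527, "y": 130, "h": 1390},
{"id": "L3", "type": "low", "x": 78, "y": 71, "h": 1437},
{"id": "L4", "type": "low", "x": 74, "y": 527, "h": 1607},
{"id": "L5", "type": "low", "x": 527, "y": 527, "h": 1664},
{"id": "K1", "type": "saddle", "x": 126, "y": 527, "h": 1902},
{"id": "K2", "type": "saddle", "x": 445, "y": 507, "h": 1849},
{"id": "K3", "type": "saddle", "x": 205, "y": 249, "h": 1823},
{"id": "K4", "type": "saddle", "x": 211, "y": 510, "h": 1693},
{"id": "K5", "type": "saddle", "x": 450, "y": 241, "h": 1650},
{"id": "K6", "type": "saddle", "x": 347, "y": 323, "h": 1565}],
"edges": [["K1", "S3"], ["K1", "L1"], ["K1", "L4"], ["K2", "S2"], ["K2", "L1"], ["K2", "L5"], ["K3", "S1"], ["K3", "S3"], ["K3", "L1"], ["K3", "L3"], ["K4", "S2"], ["K4", "S3"], ["K4", "L1"], ["K5", "S1"], ["K5", "S2"], ["K5", "L1"], ["K5", "L2"], ["K6", "S2"], ["K6", "S3"], ["K6", "L1"]]}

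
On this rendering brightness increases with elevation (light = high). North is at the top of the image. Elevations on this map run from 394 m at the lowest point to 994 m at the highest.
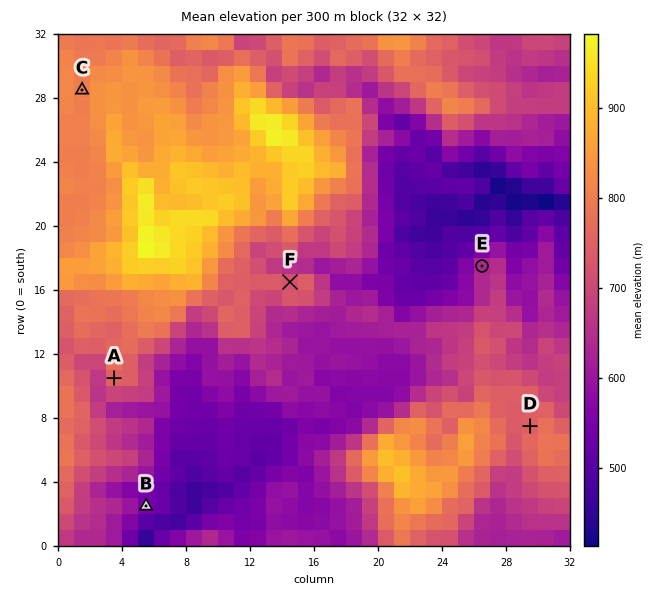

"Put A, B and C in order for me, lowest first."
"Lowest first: B A C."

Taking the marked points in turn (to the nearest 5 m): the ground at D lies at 745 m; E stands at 645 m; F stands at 715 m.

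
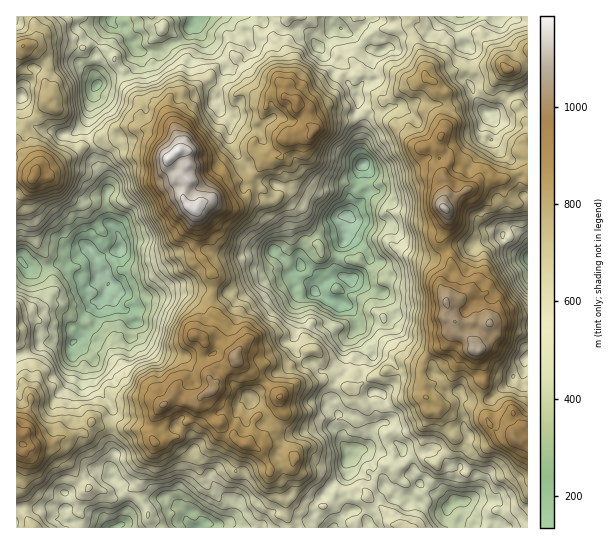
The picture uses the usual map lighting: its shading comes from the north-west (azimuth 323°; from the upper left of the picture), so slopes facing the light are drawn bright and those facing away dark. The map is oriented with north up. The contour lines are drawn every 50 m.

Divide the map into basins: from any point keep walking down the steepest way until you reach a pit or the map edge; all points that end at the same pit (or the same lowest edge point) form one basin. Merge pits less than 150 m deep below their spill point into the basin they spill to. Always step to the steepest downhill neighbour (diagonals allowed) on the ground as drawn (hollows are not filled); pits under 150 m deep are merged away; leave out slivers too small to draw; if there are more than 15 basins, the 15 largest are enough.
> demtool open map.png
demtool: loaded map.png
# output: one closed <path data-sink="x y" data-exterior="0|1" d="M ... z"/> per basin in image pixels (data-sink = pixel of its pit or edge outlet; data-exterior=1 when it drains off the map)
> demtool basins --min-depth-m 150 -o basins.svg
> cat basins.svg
<path data-sink="349 215" data-exterior="0" d="M527 53l-12 14-5 2-9-5-27 7-12-3-13 5-11 8-7 0-5-4-7 4-8 0-20-9-18 3-4 2 2 5 12 17-4 6-10 4-16 11-26 1-13 8-5-4-2-16-9-5-4-5-13-4-10 0-5 4-5 0-12-7-15 1-12-5-5 0-10-9-12 9-14 6 0 11-5 10-2 13-13-17-8-4-8 0-4 3-1 8 6 11-21-4-10 5 0 9 4 4 15-2 11 3 17 8 7 7 9-8 6 3 3 11-4 4 0 6 5 7-5 15 1 4 12 10 1 27-2 8 17 27-1 36 9 10-5 11-12 8 2 5-2 8 0 11 10 27-18 12-9 0-12-8-15 16-6 9-1 20 3 5 7-2 4-4 11-1 6-10 9-9 4-12 3-4 9 9 3 7 22 16 5 8 20 6 6-10 8-7-1-8 9-11 0-14 10-10 5-3 16 0 18-7 5 0 12 10 9 1 14-9 10-3 7-5 34 0 0 8 3 4 1 12 3 3 1 12-5 20 0 15 2 10 5 6 5 3 10-11 7-4 2-13 17 8 14 0 12-7 15-2-2-2-11 0-8-7-11-25 4-24-1-12-4-14-4-2 0-7 6-12 8-7 7-13 0-8-9-9-8 3-9-4-9 7-14 0 8-12 2-14-6-10-2-9-9-16 8-16 0-8-4-11 5-4 22-11 11-9 24 0 12-7 10-1z"/><path data-sink="109 283" data-exterior="0" d="M114 132l-4 4-7 0-9 7-12 4-8 8-24 14-5 3-8 0-4 7-17-1 0 253 9 4 6 12 22-4 8-6 6 0 8-4 8 0 8-10 6 2 13-1 21 5 11 0 5 2 4 5 2-18 3-5 18-20 12 8 9 0 18-12-10-27 0-11 2-6-2-7 12-8 5-11-9-10 1-36-17-27 2-8-1-27-12-10-1-4 5-15-5-7 0-6 4-4-2-8-3-5-4-1-9 8-7-7-17-8-11-3-15 2-4-4z"/><path data-sink="459 501" data-exterior="0" d="M419 371l-33 0-7 5-10 3-14 9-9-1-9-8-8-2-18 7-16 0-14 10-1 17-9 11 1 8-8 7-5 9-4 1 15-2 25 13-5 6-5 0-14 6 0 4 9 9 1 15 6 9 2 21 239-1 0-81-13-6-2-4-16 1-12 7-14 0-16-7-2 9-4 6-4 1-10 11-5-3-5-6-2-10 0-15 5-20z"/><path data-sink="195 17" data-exterior="1" d="M411 16l-377 0 2 22-4 5 13 1 5-3 8 0 23 7 6-3 10 0 9 4 9 9 0 4 9 12 3 12 16 19 0 2 10 0 8 4 13 17 2-13 5-10 0-11 14-6 14-9 8 9 5 0 12 5 15-1 12 7 5 0 5-4 10 0 13 4 4 5 9 5 2 16 5 4 13-8 26-1 27-15 3-6-10-12-4-12 2 1 20-4 20 9 8 0 6-3-4-24-9-20-5-5 0-4 5-6z"/><path data-sink="194 527" data-exterior="1" d="M199 401l-3 4-4 12-9 9-4 8-6 3-7 0-8 6-5-2-6-10-16-2-21-5-13 1-6-2-8 10-8 0-8 4-6 0-8 6-14 1-10 4-5 5 3 4 0 10-6 26 4 10-1 11 7 12 2 2 44 0 6-9-4-8 0-12 10-11 12 1 10 8 7 0 21-14-2 14 11 14 2 17 137 0 0-21-6-9-1-15-9-9 0-5-8-15-6-6-19-7-5-8-22-16-3-7z"/><path data-sink="527 258" data-exterior="1" d="M527 172l-9 0-12 7-24 0-11 9-22 11-5 4 4 11 0 8-8 16 9 16 2 9 6 10-2 14-7 11 13 1 8-7 10 4 8-3 9 9 0 8-7 13-8 7-6 12 0 7 4 2 4 14 1 12-4 24 11 25 8 7 11 0 3 3 5-7 5-2 5 2z"/><path data-sink="98 85" data-exterior="0" d="M58 41l-34 5 14 9 10 11-3 19 4 8 0 5-8 15-16 12-2 8-7 6 0 15 9 2 12 16 8 0 5-3 24-14 8-8 12-4 9-7 10-1 6-8 8-2 6 3 14 1-7-11 3-13-16-19-4-15-8-9 0-4-9-9-9-4-10 0-6 3z"/><path data-sink="461 17" data-exterior="1" d="M527 16l-114 0-2 6-4 3 0 4 5 5 9 20 4 23 6 4 7 0 11-8 13-5 12 3 24-7 9 5 8-2 13-14z"/><path data-sink="113 527" data-exterior="1" d="M138 484l-20 13-7 0-10-8-12-1-10 11 0 12 4 8-6 8 72 1-1-17-11-14z"/><path data-sink="21 95" data-exterior="0" d="M27 47l-11 2 1 90 6-6 2-8 16-12 8-15 0-5-4-8 3-19z"/>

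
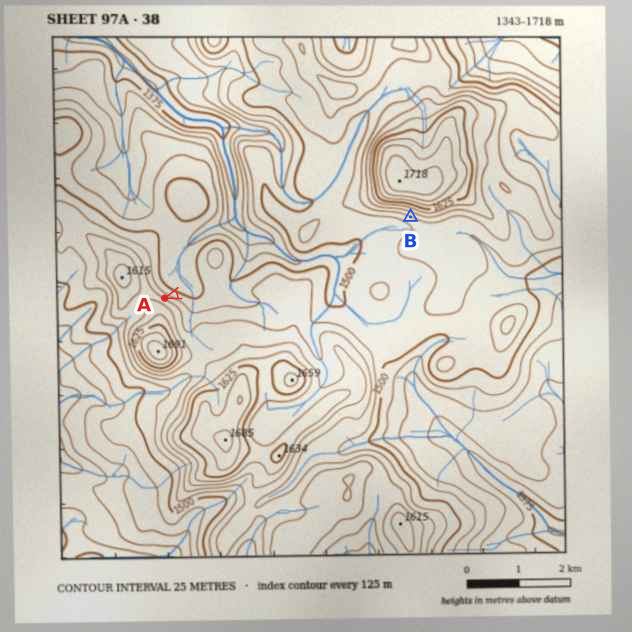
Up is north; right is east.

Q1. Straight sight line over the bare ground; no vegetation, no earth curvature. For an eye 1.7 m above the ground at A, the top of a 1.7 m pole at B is visible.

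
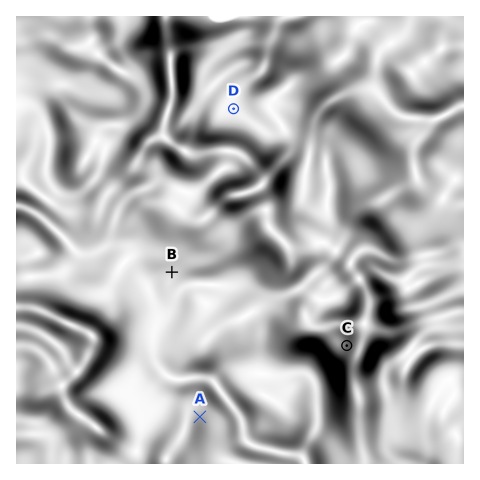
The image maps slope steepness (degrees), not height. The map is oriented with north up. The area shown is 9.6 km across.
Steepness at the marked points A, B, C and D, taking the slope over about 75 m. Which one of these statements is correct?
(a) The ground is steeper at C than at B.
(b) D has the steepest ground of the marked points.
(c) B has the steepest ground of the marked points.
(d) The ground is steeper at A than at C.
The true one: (a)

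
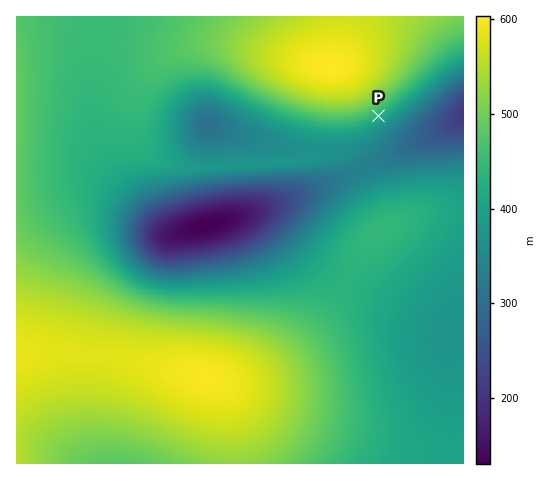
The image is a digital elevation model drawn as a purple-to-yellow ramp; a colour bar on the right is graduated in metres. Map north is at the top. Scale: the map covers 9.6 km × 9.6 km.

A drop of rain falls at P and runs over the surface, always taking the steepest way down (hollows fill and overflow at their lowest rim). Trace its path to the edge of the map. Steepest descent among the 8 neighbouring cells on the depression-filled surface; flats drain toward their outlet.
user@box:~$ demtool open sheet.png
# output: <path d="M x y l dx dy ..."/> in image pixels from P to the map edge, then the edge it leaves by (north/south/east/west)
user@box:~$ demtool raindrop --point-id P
<path d="M378 116l22 22 24 0 39-21"/>
exit: east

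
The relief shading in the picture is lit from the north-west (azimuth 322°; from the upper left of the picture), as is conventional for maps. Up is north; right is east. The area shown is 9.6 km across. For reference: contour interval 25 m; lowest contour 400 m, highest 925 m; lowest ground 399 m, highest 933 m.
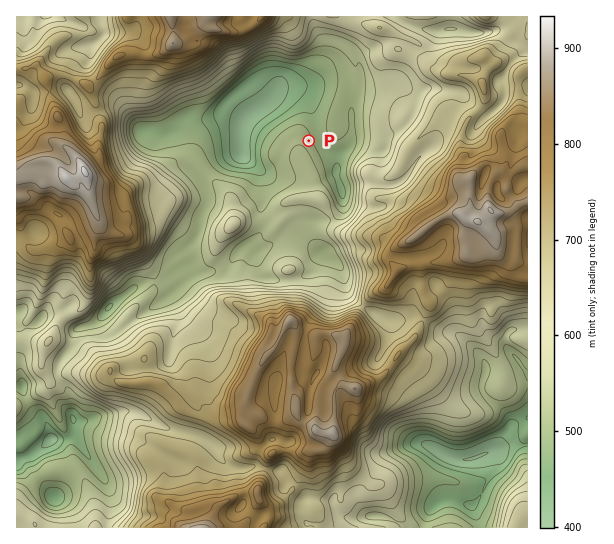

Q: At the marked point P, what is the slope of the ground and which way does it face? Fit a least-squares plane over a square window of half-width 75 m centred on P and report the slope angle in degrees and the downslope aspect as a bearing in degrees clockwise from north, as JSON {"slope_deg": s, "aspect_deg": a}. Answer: {"slope_deg": 7, "aspect_deg": 61}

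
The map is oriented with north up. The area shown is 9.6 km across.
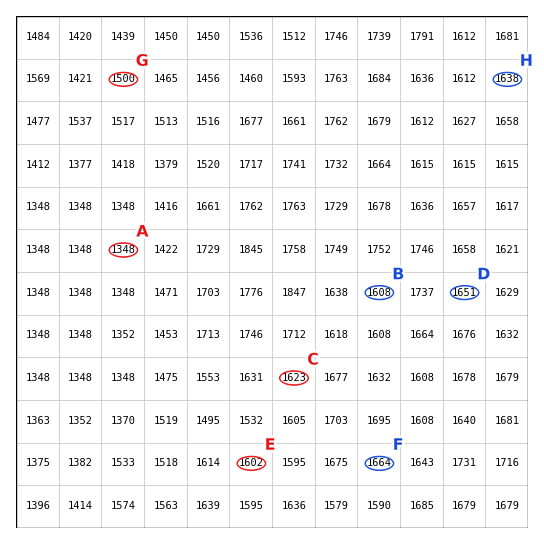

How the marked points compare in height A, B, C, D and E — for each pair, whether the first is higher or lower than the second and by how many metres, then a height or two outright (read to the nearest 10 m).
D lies higher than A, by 300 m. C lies higher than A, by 270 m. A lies lower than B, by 260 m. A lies lower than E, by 250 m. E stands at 1600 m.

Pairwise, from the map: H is lower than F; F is higher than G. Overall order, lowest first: G H F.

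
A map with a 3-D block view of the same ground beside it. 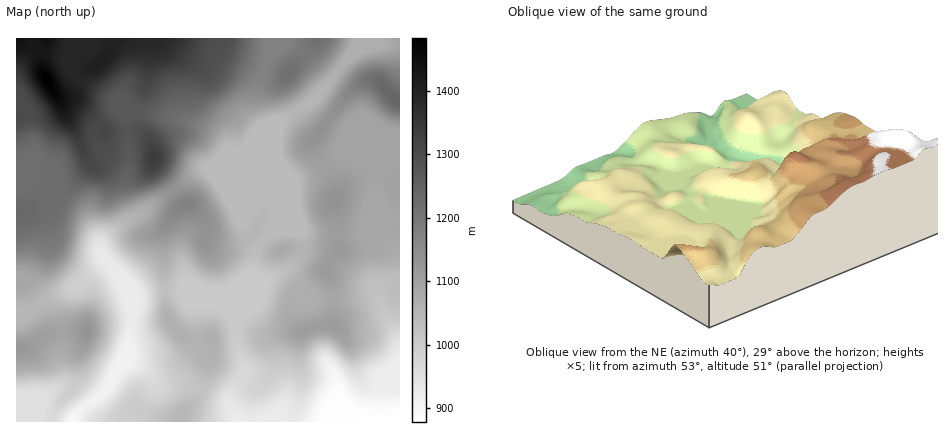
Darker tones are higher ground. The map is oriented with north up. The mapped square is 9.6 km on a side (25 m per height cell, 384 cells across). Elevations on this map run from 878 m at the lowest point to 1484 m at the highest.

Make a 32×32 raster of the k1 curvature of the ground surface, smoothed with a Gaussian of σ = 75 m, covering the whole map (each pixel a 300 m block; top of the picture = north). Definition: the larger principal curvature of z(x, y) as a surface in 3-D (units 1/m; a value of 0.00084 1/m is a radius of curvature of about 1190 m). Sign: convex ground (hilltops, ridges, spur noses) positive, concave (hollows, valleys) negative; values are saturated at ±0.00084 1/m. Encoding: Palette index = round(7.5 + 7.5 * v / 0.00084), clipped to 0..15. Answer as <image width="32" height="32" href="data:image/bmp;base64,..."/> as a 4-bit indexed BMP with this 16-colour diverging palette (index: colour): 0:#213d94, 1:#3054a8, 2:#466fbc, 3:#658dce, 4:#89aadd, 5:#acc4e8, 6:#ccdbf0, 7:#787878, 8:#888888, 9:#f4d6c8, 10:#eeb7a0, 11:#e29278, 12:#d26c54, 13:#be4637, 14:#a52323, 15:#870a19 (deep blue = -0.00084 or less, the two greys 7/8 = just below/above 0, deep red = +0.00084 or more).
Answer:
<image width="32" height="32" href="data:image/bmp;base64,Qk12AgAAAAAAAHYAAAAoAAAAIAAAACAAAAABAAQAAAAAAAACAAATCwAAEwsAABAAAAAAAAAAlD0hAKhUMAC8b0YAzo1lAN2qiQDoxKwA8NvMAHh4eACIiIgAyNb0AKC37gB4kuIAVGzSADdGvgAjI6UAGQqHAHiuWty5q7u4mYmHi4d4iIeHj8iIu5iKy3aKmHuXeIiHh3j8h4uXaZyWmrl7qHiqqpeYnJiKqIl6uJiqirqI2Hi8ypynh4iJirqGmYvHe9eHqom+qId4iam6iJh9o2/JqMuYjcmHeIyoyYmqncjPu6d7uqzqmJm+qsmKqrz//ImoeJms6qmb+3ipiImpmqmIiYiZmtmIevhoiId5qHepiImZmGe6d2r3eIh3eLh3qXeJmqhouYdq13iZh3iqmbh2iHjLmph3e8eKuoeIiKuodniIvbpniarHe8qpq5iKqaqpqZ3HV6upp5ypqJzriaqZmJib50as3KmqqoqIl3qpd4iJm8l4qYvZicp4qIeLmYd4mYvJvJdnzKzId6h4q5mHiIiJyI25d6zMmIiIiKqph3mIiLuLvuqqq4h3h3epmpiJeIib3Jn/ypiIeHh3qZmYiIeHfbqYr+lViHh4iamHiIiHh4+ImK7ciZeIiKuph3d4lZe9eoi9rMyWqHibuod3iKmq+YupyompmLh3ia2XeImqj+epd6h4mYiad4mM6Gecd5+7lXipeIuHebqZeP1nv3j/m5Z3uXeKuYmt2oefyvx8+nq4dqp3iquZmuyXi//pj/d5zZeaiamamYi9ypm8uqrHeIu6qamIi5iIm7yoiYmYuYd4mYiZh3qod3iryohp"/>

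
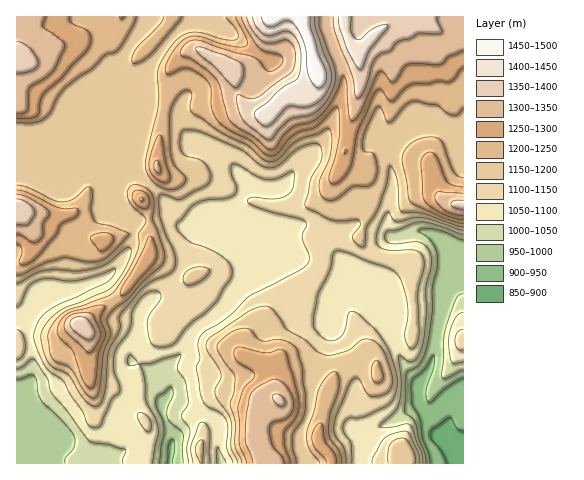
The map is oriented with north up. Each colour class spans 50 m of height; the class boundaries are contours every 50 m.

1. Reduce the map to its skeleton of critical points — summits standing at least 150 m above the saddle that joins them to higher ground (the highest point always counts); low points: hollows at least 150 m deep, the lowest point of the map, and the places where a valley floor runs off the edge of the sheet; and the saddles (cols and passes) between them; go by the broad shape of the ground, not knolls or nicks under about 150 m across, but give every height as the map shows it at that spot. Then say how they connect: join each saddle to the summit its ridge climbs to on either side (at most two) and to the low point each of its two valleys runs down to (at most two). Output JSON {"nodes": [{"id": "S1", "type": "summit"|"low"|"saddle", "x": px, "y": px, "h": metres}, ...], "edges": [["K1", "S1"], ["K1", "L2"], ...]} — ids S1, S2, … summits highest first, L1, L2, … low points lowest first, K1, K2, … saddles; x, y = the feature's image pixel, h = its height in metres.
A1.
{"nodes": [
{"id": "S1", "type": "summit", "x": 302, "y": 17, "h": 1492},
{"id": "S2", "type": "summit", "x": 81, "y": 325, "h": 1392},
{"id": "S3", "type": "summit", "x": 17, "y": 55, "h": 1391},
{"id": "S4", "type": "summit", "x": 17, "y": 208, "h": 1384},
{"id": "S5", "type": "summit", "x": 462, "y": 204, "h": 1362},
{"id": "S6", "type": "summit", "x": 280, "y": 400, "h": 1357},
{"id": "L1", "type": "low", "x": 462, "y": 456, "h": 879},
{"id": "L2", "type": "low", "x": 169, "y": 463, "h": 945},
{"id": "K1", "type": "saddle", "x": 134, "y": 234, "h": 1195},
{"id": "K2", "type": "saddle", "x": 127, "y": 52, "h": 1179},
{"id": "K3", "type": "saddle", "x": 152, "y": 186, "h": 1176},
{"id": "K4", "type": "saddle", "x": 448, "y": 129, "h": 1176},
{"id": "K5", "type": "saddle", "x": 320, "y": 265, "h": 1120}],
"edges": [["K1", "S2"], ["K1", "S4"], ["K1", "L1"], ["K1", "L2"], ["K2", "S1"], ["K2", "S3"], ["K2", "L1"], ["K3", "S1"], ["K3", "S2"], ["K3", "L1"], ["K3", "L2"], ["K4", "S1"], ["K4", "S5"], ["K4", "L1"], ["K5", "S1"], ["K5", "S6"], ["K5", "L1"], ["K5", "L2"]]}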